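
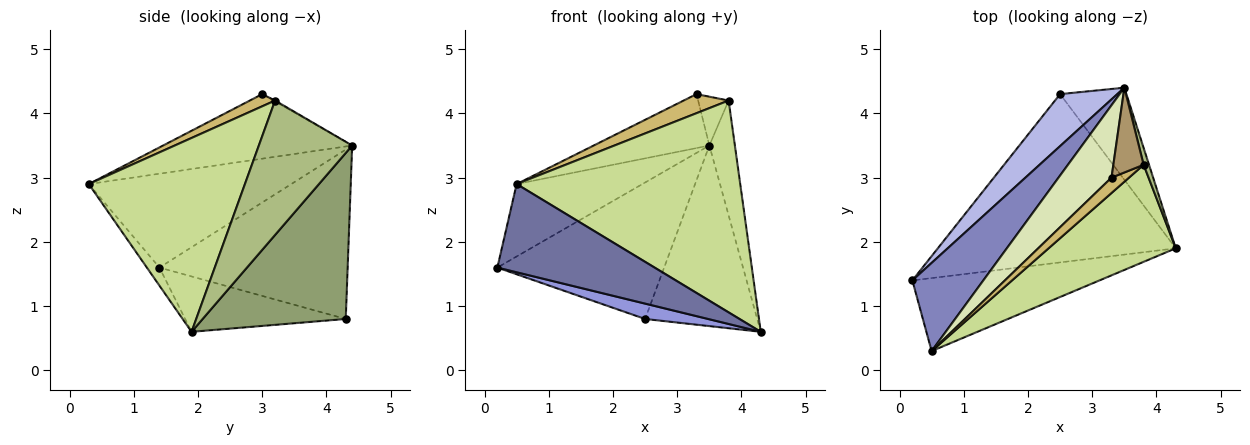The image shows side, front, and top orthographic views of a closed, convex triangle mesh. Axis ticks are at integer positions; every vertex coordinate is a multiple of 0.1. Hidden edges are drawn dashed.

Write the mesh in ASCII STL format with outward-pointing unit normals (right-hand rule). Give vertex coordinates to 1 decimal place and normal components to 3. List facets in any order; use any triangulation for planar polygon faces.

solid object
 facet normal -0.061 -0.769 -0.636
  outer loop
   vertex 0.5 0.3 2.9
   vertex 0.2 1.4 1.6
   vertex 4.3 1.9 0.6
  endloop
 endfacet
 facet normal -0.715 0.444 0.541
  outer loop
   vertex 0.5 0.3 2.9
   vertex 3.5 4.4 3.5
   vertex 0.2 1.4 1.6
  endloop
 endfacet
 facet normal -0.226 -0.089 -0.970
  outer loop
   vertex 2.5 4.3 0.8
   vertex 4.3 1.9 0.6
   vertex 0.2 1.4 1.6
  endloop
 endfacet
 facet normal -0.726 0.643 0.245
  outer loop
   vertex 2.5 4.3 0.8
   vertex 0.2 1.4 1.6
   vertex 3.5 4.4 3.5
  endloop
 endfacet
 facet normal 0.751 0.588 -0.300
  outer loop
   vertex 2.5 4.3 0.8
   vertex 3.5 4.4 3.5
   vertex 4.3 1.9 0.6
  endloop
 endfacet
 facet normal 0.964 0.264 0.039
  outer loop
   vertex 3.8 3.2 4.2
   vertex 4.3 1.9 0.6
   vertex 3.5 4.4 3.5
  endloop
 endfacet
 facet normal 0.536 -0.768 0.352
  outer loop
   vertex 3.8 3.2 4.2
   vertex 0.5 0.3 2.9
   vertex 4.3 1.9 0.6
  endloop
 endfacet
 facet normal -0.699 0.427 0.573
  outer loop
   vertex 3.3 3.0 4.3
   vertex 3.5 4.4 3.5
   vertex 0.5 0.3 2.9
  endloop
 endfacet
 facet normal -0.026 0.499 0.866
  outer loop
   vertex 3.3 3.0 4.3
   vertex 3.8 3.2 4.2
   vertex 3.5 4.4 3.5
  endloop
 endfacet
 facet normal 0.400 -0.713 0.575
  outer loop
   vertex 3.3 3.0 4.3
   vertex 0.5 0.3 2.9
   vertex 3.8 3.2 4.2
  endloop
 endfacet
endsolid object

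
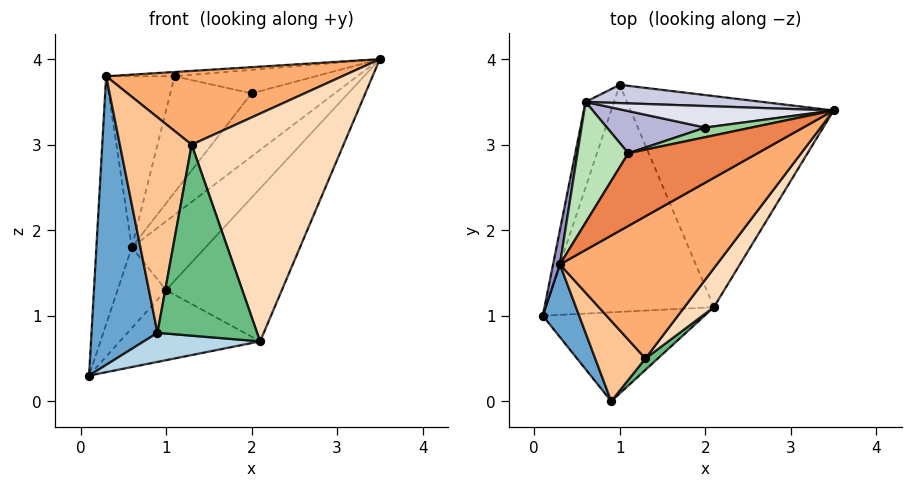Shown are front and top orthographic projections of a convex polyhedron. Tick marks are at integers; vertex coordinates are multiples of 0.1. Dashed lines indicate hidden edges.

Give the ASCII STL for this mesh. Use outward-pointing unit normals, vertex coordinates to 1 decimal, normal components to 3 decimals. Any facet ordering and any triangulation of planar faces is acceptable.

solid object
 facet normal -0.807 -0.573 0.144
  outer loop
   vertex 0.3 1.6 3.8
   vertex 0.1 1.0 0.3
   vertex 0.9 0.0 0.8
  endloop
 endfacet
 facet normal 0.174 0.291 -0.941
  outer loop
   vertex 2.1 1.1 0.7
   vertex 0.1 1.0 0.3
   vertex 1.0 3.7 1.3
  endloop
 endfacet
 facet normal 0.201 -0.304 -0.931
  outer loop
   vertex 2.1 1.1 0.7
   vertex 0.9 0.0 0.8
   vertex 0.1 1.0 0.3
  endloop
 endfacet
 facet normal 0.687 0.426 -0.589
  outer loop
   vertex 2.1 1.1 0.7
   vertex 1.0 3.7 1.3
   vertex 3.5 3.4 4.0
  endloop
 endfacet
 facet normal -0.095 0.058 0.994
  outer loop
   vertex 1.1 2.9 3.8
   vertex 0.3 1.6 3.8
   vertex 3.5 3.4 4.0
  endloop
 endfacet
 facet normal 0.199 -0.451 0.870
  outer loop
   vertex 1.3 0.5 3.0
   vertex 3.5 3.4 4.0
   vertex 0.3 1.6 3.8
  endloop
 endfacet
 facet normal -0.601 -0.749 0.279
  outer loop
   vertex 1.3 0.5 3.0
   vertex 0.3 1.6 3.8
   vertex 0.9 0.0 0.8
  endloop
 endfacet
 facet normal 0.774 -0.624 0.106
  outer loop
   vertex 1.3 0.5 3.0
   vertex 2.1 1.1 0.7
   vertex 3.5 3.4 4.0
  endloop
 endfacet
 facet normal 0.677 -0.735 0.044
  outer loop
   vertex 1.3 0.5 3.0
   vertex 0.9 0.0 0.8
   vertex 2.1 1.1 0.7
  endloop
 endfacet
 facet normal -0.219 0.903 0.369
  outer loop
   vertex 2.0 3.2 3.6
   vertex 1.1 2.9 3.8
   vertex 3.5 3.4 4.0
  endloop
 endfacet
 facet normal -0.799 0.492 0.347
  outer loop
   vertex 0.6 3.5 1.8
   vertex 0.3 1.6 3.8
   vertex 1.1 2.9 3.8
  endloop
 endfacet
 facet normal -0.781 0.428 -0.454
  outer loop
   vertex 0.6 3.5 1.8
   vertex 1.0 3.7 1.3
   vertex 0.1 1.0 0.3
  endloop
 endfacet
 facet normal -0.983 0.182 0.025
  outer loop
   vertex 0.6 3.5 1.8
   vertex 0.1 1.0 0.3
   vertex 0.3 1.6 3.8
  endloop
 endfacet
 facet normal -0.231 0.915 0.332
  outer loop
   vertex 0.6 3.5 1.8
   vertex 1.1 2.9 3.8
   vertex 2.0 3.2 3.6
  endloop
 endfacet
 facet normal -0.160 0.954 0.254
  outer loop
   vertex 0.6 3.5 1.8
   vertex 3.5 3.4 4.0
   vertex 1.0 3.7 1.3
  endloop
 endfacet
 facet normal -0.208 0.926 0.316
  outer loop
   vertex 0.6 3.5 1.8
   vertex 2.0 3.2 3.6
   vertex 3.5 3.4 4.0
  endloop
 endfacet
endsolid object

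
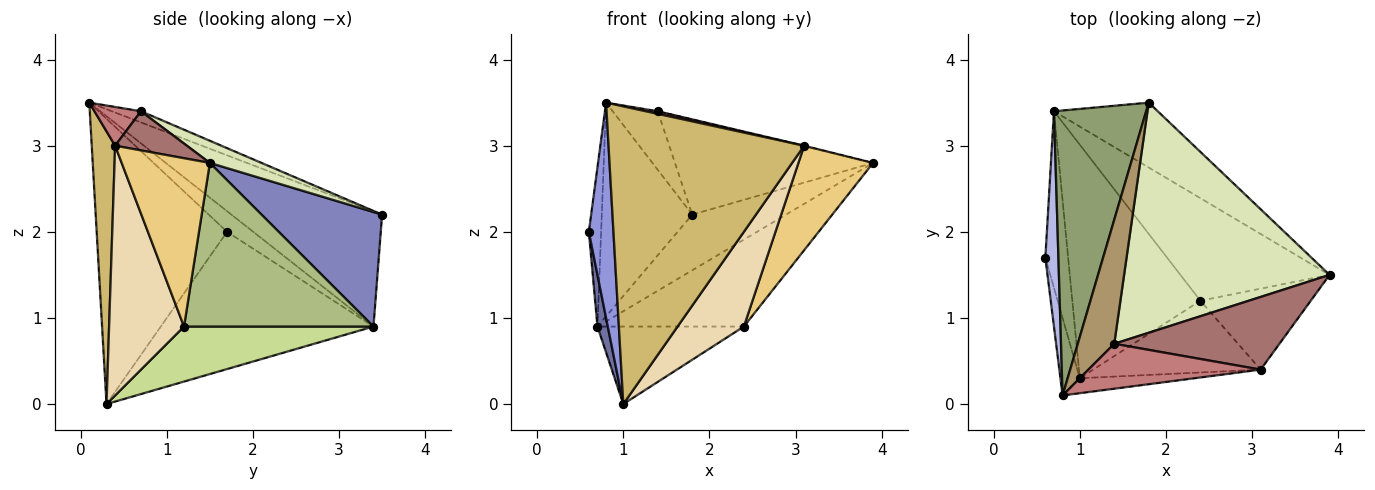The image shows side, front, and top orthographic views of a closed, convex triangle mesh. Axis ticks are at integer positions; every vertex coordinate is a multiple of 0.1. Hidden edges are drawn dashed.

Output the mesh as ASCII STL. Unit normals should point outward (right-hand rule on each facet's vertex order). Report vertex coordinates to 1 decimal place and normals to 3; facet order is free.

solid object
 facet normal -0.985 -0.048 -0.164
  outer loop
   vertex 0.7 3.4 0.9
   vertex 1.0 0.3 0.0
   vertex 0.6 1.7 2.0
  endloop
 endfacet
 facet normal 0.642 0.500 -0.582
  outer loop
   vertex 0.7 3.4 0.9
   vertex 1.8 3.5 2.2
   vertex 3.9 1.5 2.8
  endloop
 endfacet
 facet normal -0.980 -0.185 -0.067
  outer loop
   vertex 0.8 0.1 3.5
   vertex 0.6 1.7 2.0
   vertex 1.0 0.3 0.0
  endloop
 endfacet
 facet normal -0.786 0.368 0.497
  outer loop
   vertex 0.8 0.1 3.5
   vertex 0.7 3.4 0.9
   vertex 0.6 1.7 2.0
  endloop
 endfacet
 facet normal -0.707 0.424 0.566
  outer loop
   vertex 0.8 0.1 3.5
   vertex 1.8 3.5 2.2
   vertex 0.7 3.4 0.9
  endloop
 endfacet
 facet normal 0.642 0.496 -0.585
  outer loop
   vertex 2.4 1.2 0.9
   vertex 0.7 3.4 0.9
   vertex 3.9 1.5 2.8
  endloop
 endfacet
 facet normal 0.377 0.292 -0.879
  outer loop
   vertex 2.4 1.2 0.9
   vertex 1.0 0.3 0.0
   vertex 0.7 3.4 0.9
  endloop
 endfacet
 facet normal 0.099 0.380 0.920
  outer loop
   vertex 1.4 0.7 3.4
   vertex 3.9 1.5 2.8
   vertex 1.8 3.5 2.2
  endloop
 endfacet
 facet normal -0.266 0.412 0.872
  outer loop
   vertex 1.4 0.7 3.4
   vertex 1.8 3.5 2.2
   vertex 0.8 0.1 3.5
  endloop
 endfacet
 facet normal 0.119 -0.992 -0.050
  outer loop
   vertex 3.1 0.4 3.0
   vertex 0.8 0.1 3.5
   vertex 1.0 0.3 0.0
  endloop
 endfacet
 facet normal 0.683 -0.578 -0.448
  outer loop
   vertex 3.1 0.4 3.0
   vertex 2.4 1.2 0.9
   vertex 3.9 1.5 2.8
  endloop
 endfacet
 facet normal 0.669 -0.592 -0.449
  outer loop
   vertex 3.1 0.4 3.0
   vertex 1.0 0.3 0.0
   vertex 2.4 1.2 0.9
  endloop
 endfacet
 facet normal 0.231 0.009 0.973
  outer loop
   vertex 3.1 0.4 3.0
   vertex 3.9 1.5 2.8
   vertex 1.4 0.7 3.4
  endloop
 endfacet
 facet normal 0.219 -0.057 0.974
  outer loop
   vertex 3.1 0.4 3.0
   vertex 1.4 0.7 3.4
   vertex 0.8 0.1 3.5
  endloop
 endfacet
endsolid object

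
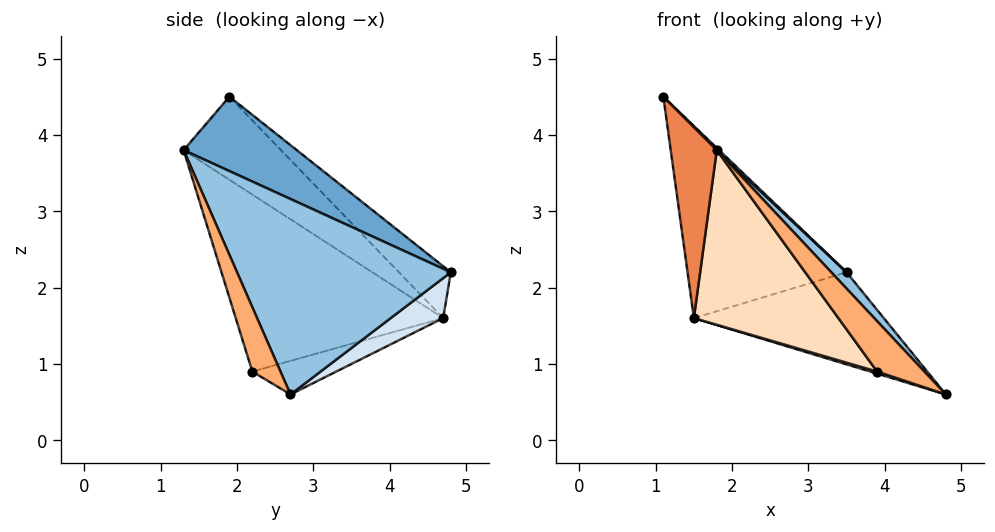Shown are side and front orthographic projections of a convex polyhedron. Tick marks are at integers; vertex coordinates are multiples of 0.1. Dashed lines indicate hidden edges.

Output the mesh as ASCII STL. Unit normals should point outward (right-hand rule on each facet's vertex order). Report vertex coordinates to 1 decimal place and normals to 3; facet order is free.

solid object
 facet normal 0.701 -0.014 0.713
  outer loop
   vertex 1.8 1.3 3.8
   vertex 3.5 4.8 2.2
   vertex 1.1 1.9 4.5
  endloop
 endfacet
 facet normal 0.740 -0.053 0.671
  outer loop
   vertex 1.8 1.3 3.8
   vertex 4.8 2.7 0.6
   vertex 3.5 4.8 2.2
  endloop
 endfacet
 facet normal -0.233 0.715 0.659
  outer loop
   vertex 1.5 4.7 1.6
   vertex 1.1 1.9 4.5
   vertex 3.5 4.8 2.2
  endloop
 endfacet
 facet normal 0.184 0.665 -0.724
  outer loop
   vertex 1.5 4.7 1.6
   vertex 3.5 4.8 2.2
   vertex 4.8 2.7 0.6
  endloop
 endfacet
 facet normal -0.796 -0.377 -0.473
  outer loop
   vertex 1.5 4.7 1.6
   vertex 1.8 1.3 3.8
   vertex 1.1 1.9 4.5
  endloop
 endfacet
 facet normal 0.509 -0.854 0.104
  outer loop
   vertex 3.9 2.2 0.9
   vertex 4.8 2.7 0.6
   vertex 1.8 1.3 3.8
  endloop
 endfacet
 facet normal -0.304 -0.025 -0.952
  outer loop
   vertex 3.9 2.2 0.9
   vertex 1.5 4.7 1.6
   vertex 4.8 2.7 0.6
  endloop
 endfacet
 facet normal -0.650 -0.453 -0.611
  outer loop
   vertex 3.9 2.2 0.9
   vertex 1.8 1.3 3.8
   vertex 1.5 4.7 1.6
  endloop
 endfacet
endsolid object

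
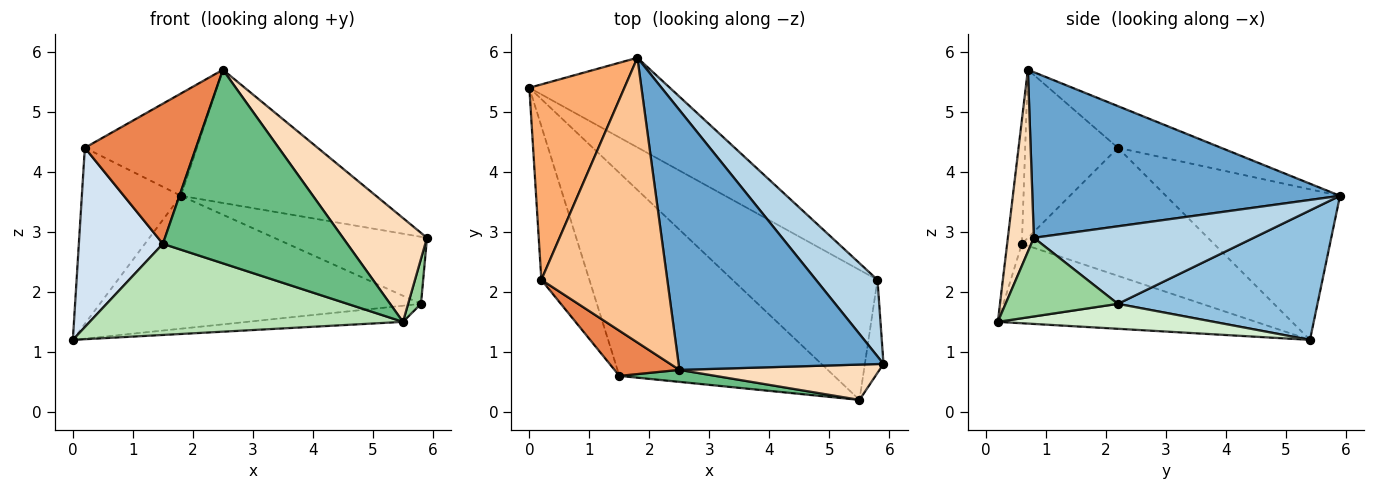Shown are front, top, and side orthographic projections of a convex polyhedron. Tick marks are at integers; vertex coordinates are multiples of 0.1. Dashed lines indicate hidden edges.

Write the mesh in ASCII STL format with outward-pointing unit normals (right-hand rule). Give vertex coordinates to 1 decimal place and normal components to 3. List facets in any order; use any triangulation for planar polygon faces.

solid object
 facet normal 0.584 0.370 0.722
  outer loop
   vertex 1.8 5.9 3.6
   vertex 2.5 0.7 5.7
   vertex 5.9 0.8 2.9
  endloop
 endfacet
 facet normal 0.458 0.737 -0.497
  outer loop
   vertex 5.8 2.2 1.8
   vertex 0.0 5.4 1.2
   vertex 1.8 5.9 3.6
  endloop
 endfacet
 facet normal 0.688 0.478 0.546
  outer loop
   vertex 5.8 2.2 1.8
   vertex 1.8 5.9 3.6
   vertex 5.9 0.8 2.9
  endloop
 endfacet
 facet normal -0.866 -0.379 -0.325
  outer loop
   vertex 0.2 2.2 4.4
   vertex 0.0 5.4 1.2
   vertex 1.5 0.6 2.8
  endloop
 endfacet
 facet normal -0.622 -0.745 0.240
  outer loop
   vertex 0.2 2.2 4.4
   vertex 1.5 0.6 2.8
   vertex 2.5 0.7 5.7
  endloop
 endfacet
 facet normal -0.762 0.434 0.481
  outer loop
   vertex 0.2 2.2 4.4
   vertex 1.8 5.9 3.6
   vertex 0.0 5.4 1.2
  endloop
 endfacet
 facet normal -0.297 0.323 0.899
  outer loop
   vertex 0.2 2.2 4.4
   vertex 2.5 0.7 5.7
   vertex 1.8 5.9 3.6
  endloop
 endfacet
 facet normal 0.281 -0.909 0.309
  outer loop
   vertex 5.5 0.2 1.5
   vertex 5.9 0.8 2.9
   vertex 2.5 0.7 5.7
  endloop
 endfacet
 facet normal -0.079 -0.995 0.062
  outer loop
   vertex 5.5 0.2 1.5
   vertex 2.5 0.7 5.7
   vertex 1.5 0.6 2.8
  endloop
 endfacet
 facet normal 0.967 -0.111 -0.229
  outer loop
   vertex 5.5 0.2 1.5
   vertex 5.8 2.2 1.8
   vertex 5.9 0.8 2.9
  endloop
 endfacet
 facet normal -0.320 -0.388 -0.864
  outer loop
   vertex 5.5 0.2 1.5
   vertex 1.5 0.6 2.8
   vertex 0.0 5.4 1.2
  endloop
 endfacet
 facet normal 0.168 0.122 -0.978
  outer loop
   vertex 5.5 0.2 1.5
   vertex 0.0 5.4 1.2
   vertex 5.8 2.2 1.8
  endloop
 endfacet
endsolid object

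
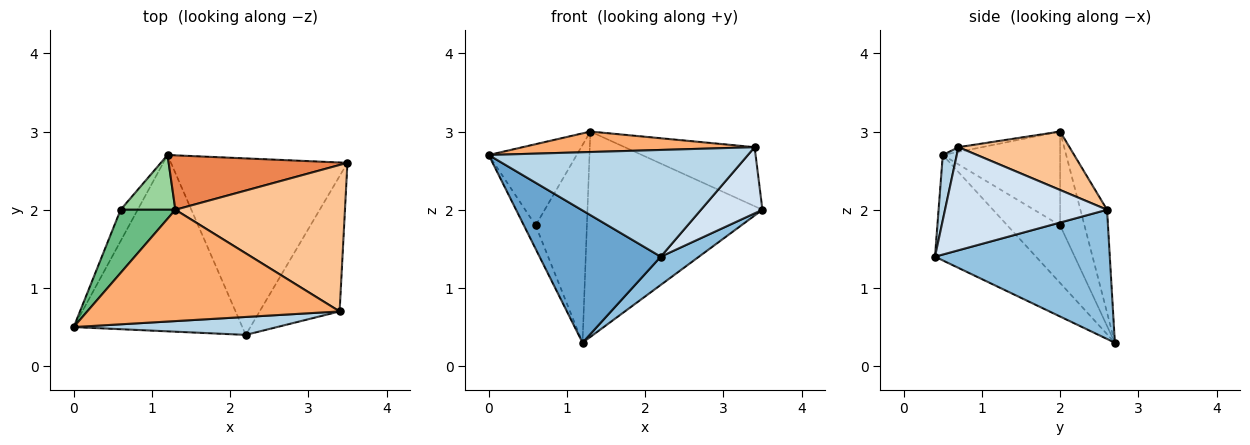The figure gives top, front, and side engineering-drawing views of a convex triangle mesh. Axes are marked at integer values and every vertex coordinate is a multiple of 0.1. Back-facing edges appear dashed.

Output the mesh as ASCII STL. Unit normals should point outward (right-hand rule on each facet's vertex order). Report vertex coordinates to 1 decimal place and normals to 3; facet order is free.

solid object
 facet normal -0.447 -0.537 -0.716
  outer loop
   vertex 2.2 0.4 1.4
   vertex 0.0 0.5 2.7
   vertex 1.2 2.7 0.3
  endloop
 endfacet
 facet normal 0.586 -0.128 -0.800
  outer loop
   vertex 2.2 0.4 1.4
   vertex 1.2 2.7 0.3
   vertex 3.5 2.6 2.0
  endloop
 endfacet
 facet normal 0.053 -0.985 0.166
  outer loop
   vertex 3.4 0.7 2.8
   vertex 0.0 0.5 2.7
   vertex 2.2 0.4 1.4
  endloop
 endfacet
 facet normal 0.757 -0.287 -0.587
  outer loop
   vertex 3.4 0.7 2.8
   vertex 2.2 0.4 1.4
   vertex 3.5 2.6 2.0
  endloop
 endfacet
 facet normal -0.146 0.956 0.253
  outer loop
   vertex 1.3 2.0 3.0
   vertex 3.5 2.6 2.0
   vertex 1.2 2.7 0.3
  endloop
 endfacet
 facet normal -0.018 -0.181 0.983
  outer loop
   vertex 1.3 2.0 3.0
   vertex 0.0 0.5 2.7
   vertex 3.4 0.7 2.8
  endloop
 endfacet
 facet normal 0.305 0.356 0.883
  outer loop
   vertex 1.3 2.0 3.0
   vertex 3.4 0.7 2.8
   vertex 3.5 2.6 2.0
  endloop
 endfacet
 facet normal -0.938 0.208 -0.278
  outer loop
   vertex 0.6 2.0 1.8
   vertex 1.2 2.7 0.3
   vertex 0.0 0.5 2.7
  endloop
 endfacet
 facet normal -0.725 0.544 0.423
  outer loop
   vertex 0.6 2.0 1.8
   vertex 0.0 0.5 2.7
   vertex 1.3 2.0 3.0
  endloop
 endfacet
 facet normal -0.416 0.876 0.243
  outer loop
   vertex 0.6 2.0 1.8
   vertex 1.3 2.0 3.0
   vertex 1.2 2.7 0.3
  endloop
 endfacet
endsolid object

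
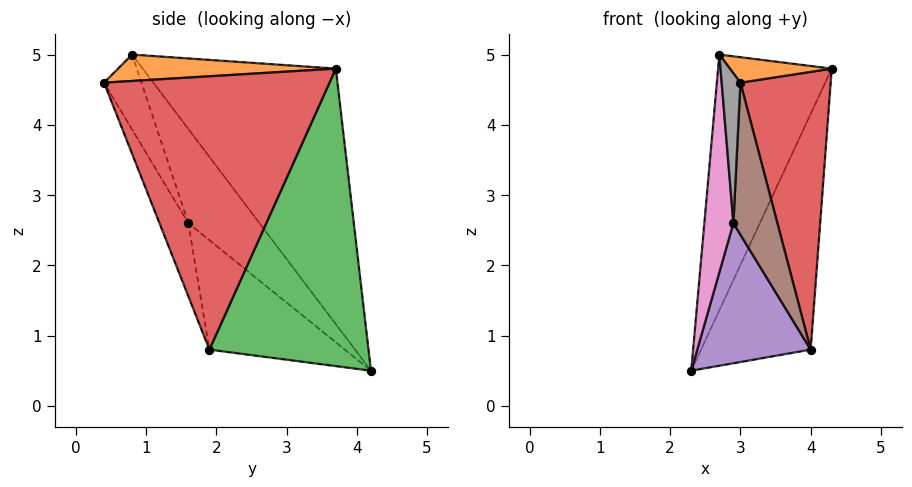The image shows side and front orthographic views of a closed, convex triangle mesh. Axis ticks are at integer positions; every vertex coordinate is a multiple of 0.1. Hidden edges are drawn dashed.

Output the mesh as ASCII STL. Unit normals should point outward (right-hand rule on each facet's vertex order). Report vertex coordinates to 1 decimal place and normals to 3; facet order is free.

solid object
 facet normal -0.783 0.461 0.418
  outer loop
   vertex 2.7 0.8 5.0
   vertex 4.3 3.7 4.8
   vertex 2.3 4.2 0.5
  endloop
 endfacet
 facet normal 0.608 -0.285 0.741
  outer loop
   vertex 2.7 0.8 5.0
   vertex 3.0 0.4 4.6
   vertex 4.3 3.7 4.8
  endloop
 endfacet
 facet normal 0.785 0.541 -0.302
  outer loop
   vertex 4.0 1.9 0.8
   vertex 2.3 4.2 0.5
   vertex 4.3 3.7 4.8
  endloop
 endfacet
 facet normal 0.924 -0.370 0.097
  outer loop
   vertex 4.0 1.9 0.8
   vertex 4.3 3.7 4.8
   vertex 3.0 0.4 4.6
  endloop
 endfacet
 facet normal -0.665 -0.556 -0.499
  outer loop
   vertex 2.9 1.6 2.6
   vertex 2.3 4.2 0.5
   vertex 4.0 1.9 0.8
  endloop
 endfacet
 facet normal -0.495 -0.756 -0.429
  outer loop
   vertex 2.9 1.6 2.6
   vertex 4.0 1.9 0.8
   vertex 3.0 0.4 4.6
  endloop
 endfacet
 facet normal -0.907 -0.370 -0.199
  outer loop
   vertex 2.9 1.6 2.6
   vertex 2.7 0.8 5.0
   vertex 2.3 4.2 0.5
  endloop
 endfacet
 facet normal -0.873 -0.436 -0.218
  outer loop
   vertex 2.9 1.6 2.6
   vertex 3.0 0.4 4.6
   vertex 2.7 0.8 5.0
  endloop
 endfacet
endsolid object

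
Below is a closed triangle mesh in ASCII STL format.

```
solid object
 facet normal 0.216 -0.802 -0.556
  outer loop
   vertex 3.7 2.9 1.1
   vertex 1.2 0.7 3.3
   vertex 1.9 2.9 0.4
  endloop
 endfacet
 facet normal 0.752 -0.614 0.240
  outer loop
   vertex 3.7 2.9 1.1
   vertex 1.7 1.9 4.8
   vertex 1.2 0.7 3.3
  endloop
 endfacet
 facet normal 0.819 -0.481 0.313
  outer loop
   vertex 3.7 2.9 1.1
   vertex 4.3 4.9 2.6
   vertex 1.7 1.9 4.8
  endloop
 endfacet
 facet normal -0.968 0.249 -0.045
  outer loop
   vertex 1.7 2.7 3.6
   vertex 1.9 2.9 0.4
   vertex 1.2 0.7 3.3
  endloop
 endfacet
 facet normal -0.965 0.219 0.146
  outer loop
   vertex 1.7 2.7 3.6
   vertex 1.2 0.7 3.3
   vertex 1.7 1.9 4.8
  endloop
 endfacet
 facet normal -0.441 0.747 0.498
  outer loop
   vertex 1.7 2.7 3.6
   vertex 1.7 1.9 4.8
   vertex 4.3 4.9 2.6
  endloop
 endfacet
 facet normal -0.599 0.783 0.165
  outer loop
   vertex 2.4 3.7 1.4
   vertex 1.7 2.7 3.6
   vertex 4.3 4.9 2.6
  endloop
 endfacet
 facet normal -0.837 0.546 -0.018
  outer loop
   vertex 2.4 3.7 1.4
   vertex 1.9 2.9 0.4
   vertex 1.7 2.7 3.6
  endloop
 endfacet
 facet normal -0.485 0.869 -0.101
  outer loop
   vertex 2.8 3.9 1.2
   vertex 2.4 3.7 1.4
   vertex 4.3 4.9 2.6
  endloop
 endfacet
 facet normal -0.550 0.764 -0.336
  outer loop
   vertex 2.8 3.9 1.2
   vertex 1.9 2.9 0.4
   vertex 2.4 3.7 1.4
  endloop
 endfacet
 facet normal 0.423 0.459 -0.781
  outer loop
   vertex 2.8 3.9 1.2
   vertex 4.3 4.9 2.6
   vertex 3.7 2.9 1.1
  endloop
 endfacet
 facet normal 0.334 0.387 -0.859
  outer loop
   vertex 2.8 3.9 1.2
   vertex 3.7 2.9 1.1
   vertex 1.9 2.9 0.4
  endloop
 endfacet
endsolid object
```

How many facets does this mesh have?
12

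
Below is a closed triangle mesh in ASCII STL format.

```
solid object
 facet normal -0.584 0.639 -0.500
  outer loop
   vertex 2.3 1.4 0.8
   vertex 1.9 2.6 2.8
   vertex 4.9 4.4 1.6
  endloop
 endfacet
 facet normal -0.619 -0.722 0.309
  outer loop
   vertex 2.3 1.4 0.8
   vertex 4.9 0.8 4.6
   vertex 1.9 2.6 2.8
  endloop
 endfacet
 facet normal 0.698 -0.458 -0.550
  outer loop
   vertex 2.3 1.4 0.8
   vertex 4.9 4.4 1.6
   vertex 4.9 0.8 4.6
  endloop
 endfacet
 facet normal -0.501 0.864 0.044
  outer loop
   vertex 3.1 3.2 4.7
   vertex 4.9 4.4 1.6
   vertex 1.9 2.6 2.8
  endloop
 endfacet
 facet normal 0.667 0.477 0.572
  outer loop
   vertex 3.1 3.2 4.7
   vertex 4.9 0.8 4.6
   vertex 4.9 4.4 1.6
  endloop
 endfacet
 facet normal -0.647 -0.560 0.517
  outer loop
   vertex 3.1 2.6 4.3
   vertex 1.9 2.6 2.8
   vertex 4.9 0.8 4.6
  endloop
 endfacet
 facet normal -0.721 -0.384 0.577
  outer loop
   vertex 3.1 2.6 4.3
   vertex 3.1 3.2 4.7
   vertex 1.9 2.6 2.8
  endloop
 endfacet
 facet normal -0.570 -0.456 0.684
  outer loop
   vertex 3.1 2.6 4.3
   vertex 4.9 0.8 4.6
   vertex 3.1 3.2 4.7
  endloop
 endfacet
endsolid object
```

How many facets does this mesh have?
8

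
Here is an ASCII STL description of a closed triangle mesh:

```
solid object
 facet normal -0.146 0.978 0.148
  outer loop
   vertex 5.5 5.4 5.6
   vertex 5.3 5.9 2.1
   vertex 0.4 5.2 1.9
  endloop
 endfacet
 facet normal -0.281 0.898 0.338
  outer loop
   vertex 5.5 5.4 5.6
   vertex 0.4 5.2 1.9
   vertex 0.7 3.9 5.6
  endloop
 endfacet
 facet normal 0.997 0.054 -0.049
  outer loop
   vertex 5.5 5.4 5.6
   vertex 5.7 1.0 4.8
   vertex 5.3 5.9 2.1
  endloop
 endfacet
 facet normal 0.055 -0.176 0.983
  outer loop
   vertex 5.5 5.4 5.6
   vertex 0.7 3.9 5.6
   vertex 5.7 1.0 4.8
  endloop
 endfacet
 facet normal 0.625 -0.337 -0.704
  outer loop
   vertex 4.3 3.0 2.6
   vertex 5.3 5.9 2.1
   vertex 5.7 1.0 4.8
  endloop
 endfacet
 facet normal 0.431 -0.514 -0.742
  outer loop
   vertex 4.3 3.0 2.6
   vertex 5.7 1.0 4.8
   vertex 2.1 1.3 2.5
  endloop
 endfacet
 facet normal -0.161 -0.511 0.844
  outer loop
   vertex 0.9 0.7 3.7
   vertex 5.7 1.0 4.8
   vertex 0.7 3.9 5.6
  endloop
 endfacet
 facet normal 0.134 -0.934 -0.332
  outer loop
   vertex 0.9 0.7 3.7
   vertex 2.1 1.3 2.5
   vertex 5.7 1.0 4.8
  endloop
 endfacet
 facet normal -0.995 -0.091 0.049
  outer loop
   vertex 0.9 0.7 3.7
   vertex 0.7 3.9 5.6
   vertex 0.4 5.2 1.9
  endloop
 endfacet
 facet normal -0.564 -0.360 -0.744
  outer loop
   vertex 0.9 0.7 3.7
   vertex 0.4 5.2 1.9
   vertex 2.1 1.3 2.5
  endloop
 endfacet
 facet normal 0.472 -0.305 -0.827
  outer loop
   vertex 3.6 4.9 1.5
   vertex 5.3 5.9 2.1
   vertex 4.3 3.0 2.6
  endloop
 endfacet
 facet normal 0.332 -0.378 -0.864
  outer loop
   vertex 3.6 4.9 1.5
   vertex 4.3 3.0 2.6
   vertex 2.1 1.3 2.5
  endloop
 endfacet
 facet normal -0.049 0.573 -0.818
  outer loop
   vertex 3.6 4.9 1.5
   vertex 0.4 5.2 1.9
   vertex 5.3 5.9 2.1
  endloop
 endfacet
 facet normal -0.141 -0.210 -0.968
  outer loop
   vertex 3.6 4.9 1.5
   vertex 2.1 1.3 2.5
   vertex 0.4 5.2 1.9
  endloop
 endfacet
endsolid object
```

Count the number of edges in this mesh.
21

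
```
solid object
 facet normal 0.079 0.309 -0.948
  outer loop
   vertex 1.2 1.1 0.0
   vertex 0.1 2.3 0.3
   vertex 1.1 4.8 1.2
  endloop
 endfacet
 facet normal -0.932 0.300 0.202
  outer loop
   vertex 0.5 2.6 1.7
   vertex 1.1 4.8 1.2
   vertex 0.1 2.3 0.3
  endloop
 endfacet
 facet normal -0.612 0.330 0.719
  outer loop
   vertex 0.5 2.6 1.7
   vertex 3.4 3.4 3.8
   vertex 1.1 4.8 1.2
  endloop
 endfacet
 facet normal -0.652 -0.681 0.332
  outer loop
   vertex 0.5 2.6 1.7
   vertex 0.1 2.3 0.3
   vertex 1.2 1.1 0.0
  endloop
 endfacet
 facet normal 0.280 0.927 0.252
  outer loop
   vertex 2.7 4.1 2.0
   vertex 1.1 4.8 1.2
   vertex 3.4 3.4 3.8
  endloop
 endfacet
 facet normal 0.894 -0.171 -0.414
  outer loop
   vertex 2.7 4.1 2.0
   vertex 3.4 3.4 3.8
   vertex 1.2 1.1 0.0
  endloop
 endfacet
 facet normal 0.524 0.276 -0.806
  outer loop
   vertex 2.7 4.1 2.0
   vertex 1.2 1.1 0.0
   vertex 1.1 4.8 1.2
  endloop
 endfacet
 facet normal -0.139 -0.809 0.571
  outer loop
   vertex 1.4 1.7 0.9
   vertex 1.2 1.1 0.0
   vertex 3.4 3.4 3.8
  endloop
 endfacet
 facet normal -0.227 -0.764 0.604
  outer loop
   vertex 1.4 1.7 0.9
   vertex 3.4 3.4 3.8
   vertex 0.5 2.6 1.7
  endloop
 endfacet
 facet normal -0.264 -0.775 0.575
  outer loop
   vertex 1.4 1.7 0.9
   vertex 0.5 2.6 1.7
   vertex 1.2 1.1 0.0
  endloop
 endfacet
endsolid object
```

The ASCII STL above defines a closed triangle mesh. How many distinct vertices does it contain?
7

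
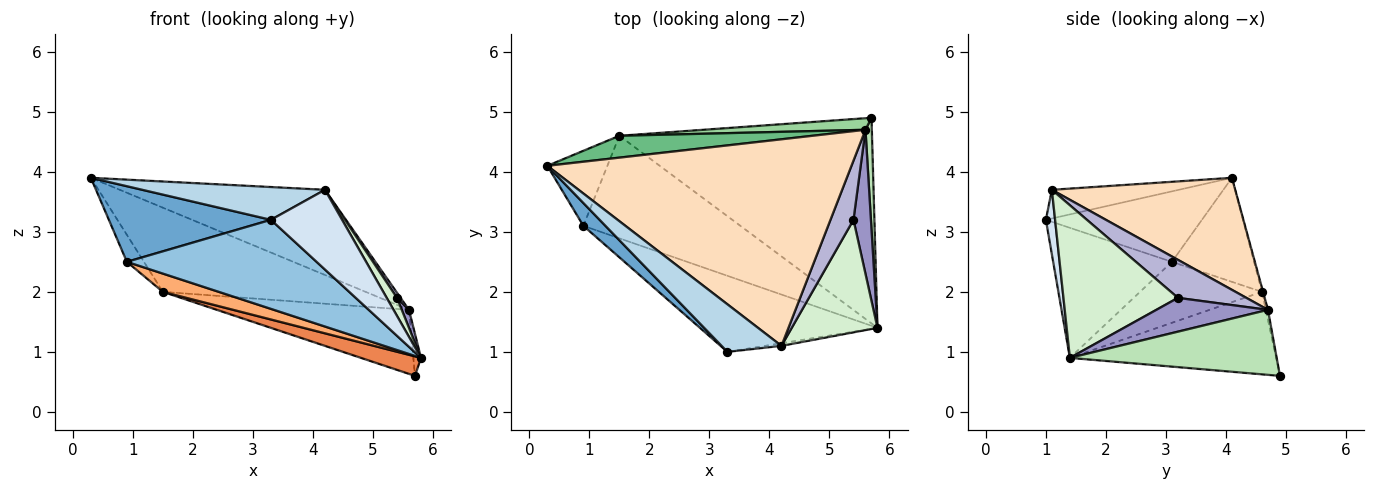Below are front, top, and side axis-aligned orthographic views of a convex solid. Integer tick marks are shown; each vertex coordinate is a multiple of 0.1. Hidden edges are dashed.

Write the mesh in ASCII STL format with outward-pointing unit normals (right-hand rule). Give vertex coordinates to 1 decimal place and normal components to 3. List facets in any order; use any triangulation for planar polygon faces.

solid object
 facet normal -0.678 -0.704 0.212
  outer loop
   vertex 0.9 3.1 2.5
   vertex 3.3 1.0 3.2
   vertex 0.3 4.1 3.9
  endloop
 endfacet
 facet normal -0.430 -0.687 -0.586
  outer loop
   vertex 0.9 3.1 2.5
   vertex 5.8 1.4 0.9
   vertex 3.3 1.0 3.2
  endloop
 endfacet
 facet normal -0.367 -0.528 0.766
  outer loop
   vertex 4.2 1.1 3.7
   vertex 0.3 4.1 3.9
   vertex 3.3 1.0 3.2
  endloop
 endfacet
 facet normal 0.128 -0.991 -0.033
  outer loop
   vertex 4.2 1.1 3.7
   vertex 3.3 1.0 3.2
   vertex 5.8 1.4 0.9
  endloop
 endfacet
 facet normal -0.309 -0.090 -0.947
  outer loop
   vertex 1.5 4.6 2.0
   vertex 5.7 4.9 0.6
   vertex 5.8 1.4 0.9
  endloop
 endfacet
 facet normal -0.357 -0.164 -0.920
  outer loop
   vertex 1.5 4.6 2.0
   vertex 5.8 1.4 0.9
   vertex 0.9 3.1 2.5
  endloop
 endfacet
 facet normal -0.853 0.177 -0.492
  outer loop
   vertex 1.5 4.6 2.0
   vertex 0.9 3.1 2.5
   vertex 0.3 4.1 3.9
  endloop
 endfacet
 facet normal 0.322 0.361 0.875
  outer loop
   vertex 5.6 4.7 1.7
   vertex 0.3 4.1 3.9
   vertex 4.2 1.1 3.7
  endloop
 endfacet
 facet normal -0.005 0.968 0.251
  outer loop
   vertex 5.6 4.7 1.7
   vertex 1.5 4.6 2.0
   vertex 0.3 4.1 3.9
  endloop
 endfacet
 facet normal -0.011 0.984 0.178
  outer loop
   vertex 5.6 4.7 1.7
   vertex 5.7 4.9 0.6
   vertex 1.5 4.6 2.0
  endloop
 endfacet
 facet normal 0.995 0.037 0.097
  outer loop
   vertex 5.6 4.7 1.7
   vertex 5.8 1.4 0.9
   vertex 5.7 4.9 0.6
  endloop
 endfacet
 facet normal 0.869 -0.078 0.488
  outer loop
   vertex 5.4 3.2 1.9
   vertex 4.2 1.1 3.7
   vertex 5.8 1.4 0.9
  endloop
 endfacet
 facet normal 0.887 -0.057 0.458
  outer loop
   vertex 5.4 3.2 1.9
   vertex 5.8 1.4 0.9
   vertex 5.6 4.7 1.7
  endloop
 endfacet
 facet normal 0.855 -0.045 0.517
  outer loop
   vertex 5.4 3.2 1.9
   vertex 5.6 4.7 1.7
   vertex 4.2 1.1 3.7
  endloop
 endfacet
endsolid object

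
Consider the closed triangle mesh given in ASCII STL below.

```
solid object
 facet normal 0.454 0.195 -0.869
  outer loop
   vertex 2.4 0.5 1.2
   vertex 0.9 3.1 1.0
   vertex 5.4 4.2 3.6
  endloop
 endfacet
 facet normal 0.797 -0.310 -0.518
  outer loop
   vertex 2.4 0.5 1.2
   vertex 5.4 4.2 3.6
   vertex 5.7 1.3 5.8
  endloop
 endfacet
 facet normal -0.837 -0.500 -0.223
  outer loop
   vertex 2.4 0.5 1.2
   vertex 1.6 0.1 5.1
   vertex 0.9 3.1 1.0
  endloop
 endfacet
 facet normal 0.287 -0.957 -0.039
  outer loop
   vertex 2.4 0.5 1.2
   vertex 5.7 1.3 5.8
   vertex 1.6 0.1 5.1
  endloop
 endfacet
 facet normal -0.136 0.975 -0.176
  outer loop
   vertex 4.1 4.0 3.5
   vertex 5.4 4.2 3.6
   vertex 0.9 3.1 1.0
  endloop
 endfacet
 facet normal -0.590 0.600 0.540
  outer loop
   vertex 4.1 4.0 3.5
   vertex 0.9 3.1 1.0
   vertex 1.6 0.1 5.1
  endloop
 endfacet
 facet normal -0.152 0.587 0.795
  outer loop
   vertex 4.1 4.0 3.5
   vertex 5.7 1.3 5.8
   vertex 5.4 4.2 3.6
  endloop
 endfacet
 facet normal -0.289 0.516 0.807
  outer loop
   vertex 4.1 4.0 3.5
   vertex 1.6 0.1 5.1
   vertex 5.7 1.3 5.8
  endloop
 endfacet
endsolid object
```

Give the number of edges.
12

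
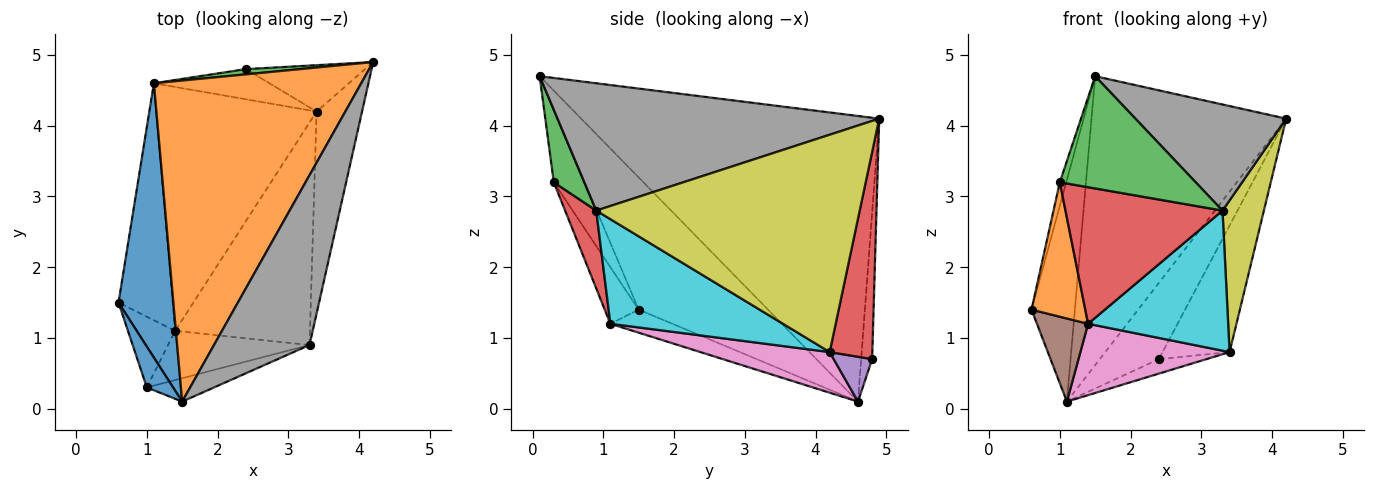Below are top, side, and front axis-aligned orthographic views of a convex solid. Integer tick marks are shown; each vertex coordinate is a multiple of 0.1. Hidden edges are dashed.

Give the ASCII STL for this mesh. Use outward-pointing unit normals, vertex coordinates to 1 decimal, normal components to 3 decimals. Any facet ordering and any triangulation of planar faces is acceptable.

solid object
 facet normal -0.882 0.296 0.366
  outer loop
   vertex 1.5 0.1 4.7
   vertex 1.1 4.6 0.1
   vertex 0.6 1.5 1.4
  endloop
 endfacet
 facet normal -0.715 0.467 0.519
  outer loop
   vertex 1.5 0.1 4.7
   vertex 4.2 4.9 4.1
   vertex 1.1 4.6 0.1
  endloop
 endfacet
 facet normal -0.182 0.981 0.068
  outer loop
   vertex 2.4 4.8 0.7
   vertex 1.1 4.6 0.1
   vertex 4.2 4.9 4.1
  endloop
 endfacet
 facet normal 0.513 0.806 -0.295
  outer loop
   vertex 2.4 4.8 0.7
   vertex 4.2 4.9 4.1
   vertex 3.4 4.2 0.8
  endloop
 endfacet
 facet normal 0.330 0.408 -0.851
  outer loop
   vertex 2.4 4.8 0.7
   vertex 3.4 4.2 0.8
   vertex 1.1 4.6 0.1
  endloop
 endfacet
 facet normal -0.373 -0.307 -0.876
  outer loop
   vertex 1.4 1.1 1.2
   vertex 0.6 1.5 1.4
   vertex 1.1 4.6 0.1
  endloop
 endfacet
 facet normal 0.236 -0.273 -0.933
  outer loop
   vertex 1.4 1.1 1.2
   vertex 1.1 4.6 0.1
   vertex 3.4 4.2 0.8
  endloop
 endfacet
 facet normal 0.749 -0.351 0.562
  outer loop
   vertex 3.3 0.9 2.8
   vertex 4.2 4.9 4.1
   vertex 1.5 0.1 4.7
  endloop
 endfacet
 facet normal 0.967 -0.152 -0.202
  outer loop
   vertex 3.3 0.9 2.8
   vertex 3.4 4.2 0.8
   vertex 4.2 4.9 4.1
  endloop
 endfacet
 facet normal 0.549 -0.445 -0.707
  outer loop
   vertex 3.3 0.9 2.8
   vertex 1.4 1.1 1.2
   vertex 3.4 4.2 0.8
  endloop
 endfacet
 facet normal -0.923 0.192 0.333
  outer loop
   vertex 1.0 0.3 3.2
   vertex 1.5 0.1 4.7
   vertex 0.6 1.5 1.4
  endloop
 endfacet
 facet normal -0.488 -0.772 -0.407
  outer loop
   vertex 1.0 0.3 3.2
   vertex 0.6 1.5 1.4
   vertex 1.4 1.1 1.2
  endloop
 endfacet
 facet normal 0.215 -0.956 -0.199
  outer loop
   vertex 1.0 0.3 3.2
   vertex 3.3 0.9 2.8
   vertex 1.5 0.1 4.7
  endloop
 endfacet
 facet normal 0.183 -0.925 -0.333
  outer loop
   vertex 1.0 0.3 3.2
   vertex 1.4 1.1 1.2
   vertex 3.3 0.9 2.8
  endloop
 endfacet
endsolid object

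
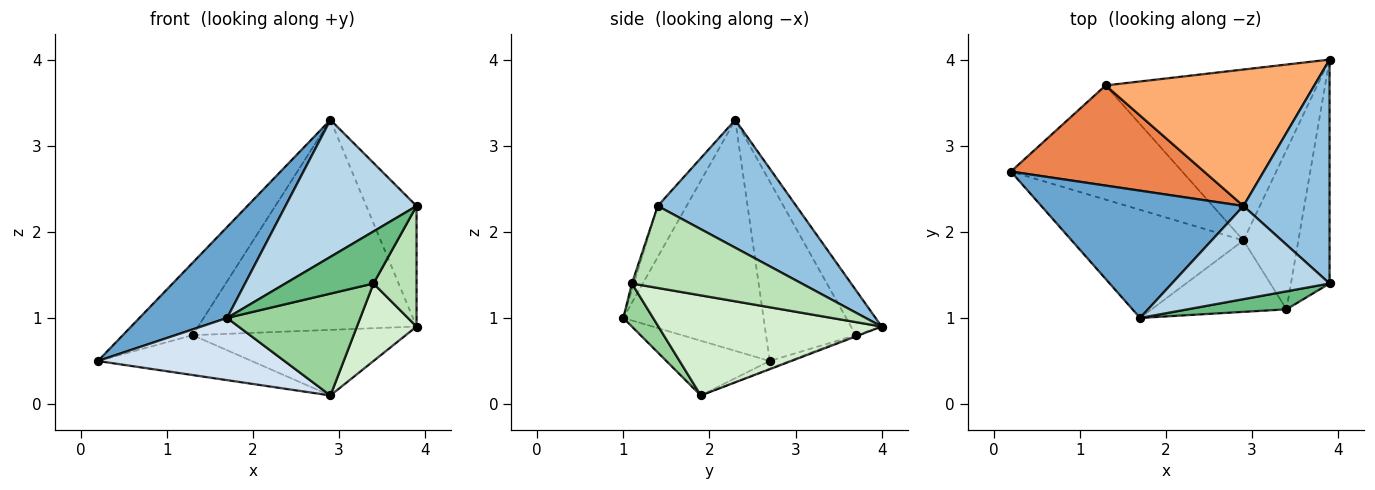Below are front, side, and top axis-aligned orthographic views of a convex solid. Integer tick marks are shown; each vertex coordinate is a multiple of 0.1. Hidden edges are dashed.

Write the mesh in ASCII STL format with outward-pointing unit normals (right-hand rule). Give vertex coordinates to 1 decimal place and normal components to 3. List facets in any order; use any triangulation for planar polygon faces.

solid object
 facet normal -0.681 -0.426 0.596
  outer loop
   vertex 2.9 2.3 3.3
   vertex 0.2 2.7 0.5
   vertex 1.7 1.0 1.0
  endloop
 endfacet
 facet normal 0.794 0.288 0.535
  outer loop
   vertex 3.9 1.4 2.3
   vertex 3.9 4.0 0.9
   vertex 2.9 2.3 3.3
  endloop
 endfacet
 facet normal -0.179 -0.814 0.553
  outer loop
   vertex 3.9 1.4 2.3
   vertex 2.9 2.3 3.3
   vertex 1.7 1.0 1.0
  endloop
 endfacet
 facet normal -0.266 -0.481 -0.836
  outer loop
   vertex 2.9 1.9 0.1
   vertex 1.7 1.0 1.0
   vertex 0.2 2.7 0.5
  endloop
 endfacet
 facet normal -0.602 0.468 0.647
  outer loop
   vertex 1.3 3.7 0.8
   vertex 0.2 2.7 0.5
   vertex 2.9 2.3 3.3
  endloop
 endfacet
 facet normal -0.117 0.833 0.541
  outer loop
   vertex 1.3 3.7 0.8
   vertex 2.9 2.3 3.3
   vertex 3.9 4.0 0.9
  endloop
 endfacet
 facet normal -0.042 0.329 -0.943
  outer loop
   vertex 1.3 3.7 0.8
   vertex 2.9 1.9 0.1
   vertex 0.2 2.7 0.5
  endloop
 endfacet
 facet normal -0.005 0.358 -0.934
  outer loop
   vertex 1.3 3.7 0.8
   vertex 3.9 4.0 0.9
   vertex 2.9 1.9 0.1
  endloop
 endfacet
 facet normal -0.021 -0.945 0.327
  outer loop
   vertex 3.4 1.1 1.4
   vertex 3.9 1.4 2.3
   vertex 1.7 1.0 1.0
  endloop
 endfacet
 facet normal 0.180 -0.805 -0.565
  outer loop
   vertex 3.4 1.1 1.4
   vertex 1.7 1.0 1.0
   vertex 2.9 1.9 0.1
  endloop
 endfacet
 facet normal 0.882 -0.224 -0.415
  outer loop
   vertex 3.4 1.1 1.4
   vertex 3.9 4.0 0.9
   vertex 3.9 1.4 2.3
  endloop
 endfacet
 facet normal 0.854 -0.228 -0.469
  outer loop
   vertex 3.4 1.1 1.4
   vertex 2.9 1.9 0.1
   vertex 3.9 4.0 0.9
  endloop
 endfacet
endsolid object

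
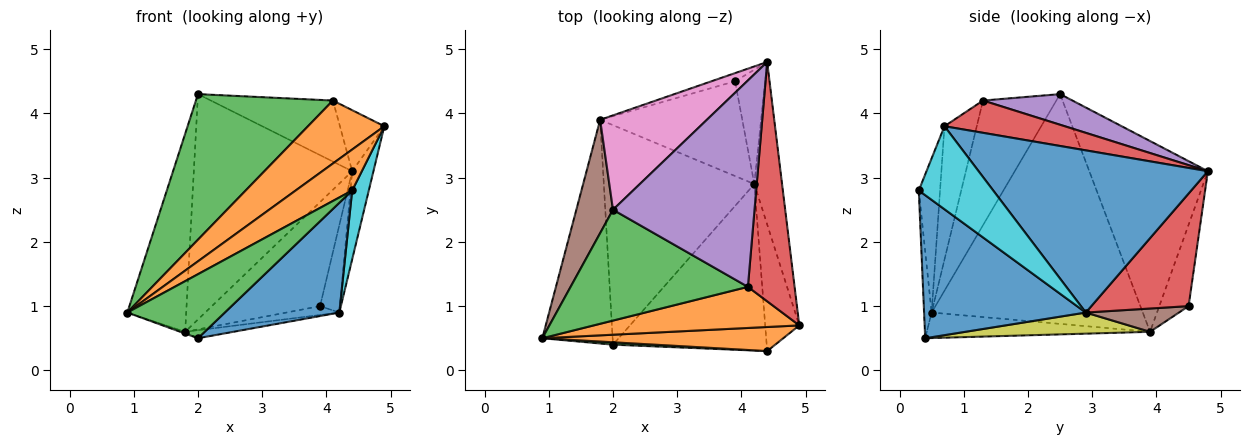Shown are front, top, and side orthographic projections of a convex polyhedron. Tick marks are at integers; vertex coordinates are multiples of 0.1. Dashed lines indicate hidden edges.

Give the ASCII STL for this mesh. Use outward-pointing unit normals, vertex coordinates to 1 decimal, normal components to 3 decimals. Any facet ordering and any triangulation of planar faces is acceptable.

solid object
 facet normal 0.982 0.091 -0.168
  outer loop
   vertex 4.2 2.9 0.9
   vertex 4.4 4.8 3.1
   vertex 4.9 0.7 3.8
  endloop
 endfacet
 facet normal -0.334 -0.789 0.515
  outer loop
   vertex 4.1 1.3 4.2
   vertex 0.9 0.5 0.9
   vertex 4.9 0.7 3.8
  endloop
 endfacet
 facet normal -0.392 -0.732 0.557
  outer loop
   vertex 4.1 1.3 4.2
   vertex 2.0 2.5 4.3
   vertex 0.9 0.5 0.9
  endloop
 endfacet
 facet normal 0.557 0.205 0.805
  outer loop
   vertex 4.1 1.3 4.2
   vertex 4.9 0.7 3.8
   vertex 4.4 4.8 3.1
  endloop
 endfacet
 facet normal 0.203 0.278 0.939
  outer loop
   vertex 4.1 1.3 4.2
   vertex 4.4 4.8 3.1
   vertex 2.0 2.5 4.3
  endloop
 endfacet
 facet normal -0.952 0.265 0.152
  outer loop
   vertex 1.8 3.9 0.6
   vertex 0.9 0.5 0.9
   vertex 2.0 2.5 4.3
  endloop
 endfacet
 facet normal -0.568 0.759 0.318
  outer loop
   vertex 1.8 3.9 0.6
   vertex 2.0 2.5 4.3
   vertex 4.4 4.8 3.1
  endloop
 endfacet
 facet normal -0.341 0.007 -0.940
  outer loop
   vertex 1.8 3.9 0.6
   vertex 2.0 0.4 0.5
   vertex 0.9 0.5 0.9
  endloop
 endfacet
 facet normal 0.139 0.036 -0.990
  outer loop
   vertex 1.8 3.9 0.6
   vertex 4.2 2.9 0.9
   vertex 2.0 0.4 0.5
  endloop
 endfacet
 facet normal 0.906 -0.202 -0.372
  outer loop
   vertex 4.4 0.3 2.8
   vertex 4.2 2.9 0.9
   vertex 4.9 0.7 3.8
  endloop
 endfacet
 facet normal 0.614 -0.435 -0.659
  outer loop
   vertex 4.4 0.3 2.8
   vertex 2.0 0.4 0.5
   vertex 4.2 2.9 0.9
  endloop
 endfacet
 facet normal -0.309 -0.820 0.482
  outer loop
   vertex 4.4 0.3 2.8
   vertex 4.9 0.7 3.8
   vertex 0.9 0.5 0.9
  endloop
 endfacet
 facet normal -0.077 -0.996 0.037
  outer loop
   vertex 4.4 0.3 2.8
   vertex 0.9 0.5 0.9
   vertex 2.0 0.4 0.5
  endloop
 endfacet
 facet normal 0.948 0.194 -0.253
  outer loop
   vertex 3.9 4.5 1.0
   vertex 4.4 4.8 3.1
   vertex 4.2 2.9 0.9
  endloop
 endfacet
 facet normal -0.261 0.962 -0.075
  outer loop
   vertex 3.9 4.5 1.0
   vertex 1.8 3.9 0.6
   vertex 4.4 4.8 3.1
  endloop
 endfacet
 facet normal 0.161 0.092 -0.983
  outer loop
   vertex 3.9 4.5 1.0
   vertex 4.2 2.9 0.9
   vertex 1.8 3.9 0.6
  endloop
 endfacet
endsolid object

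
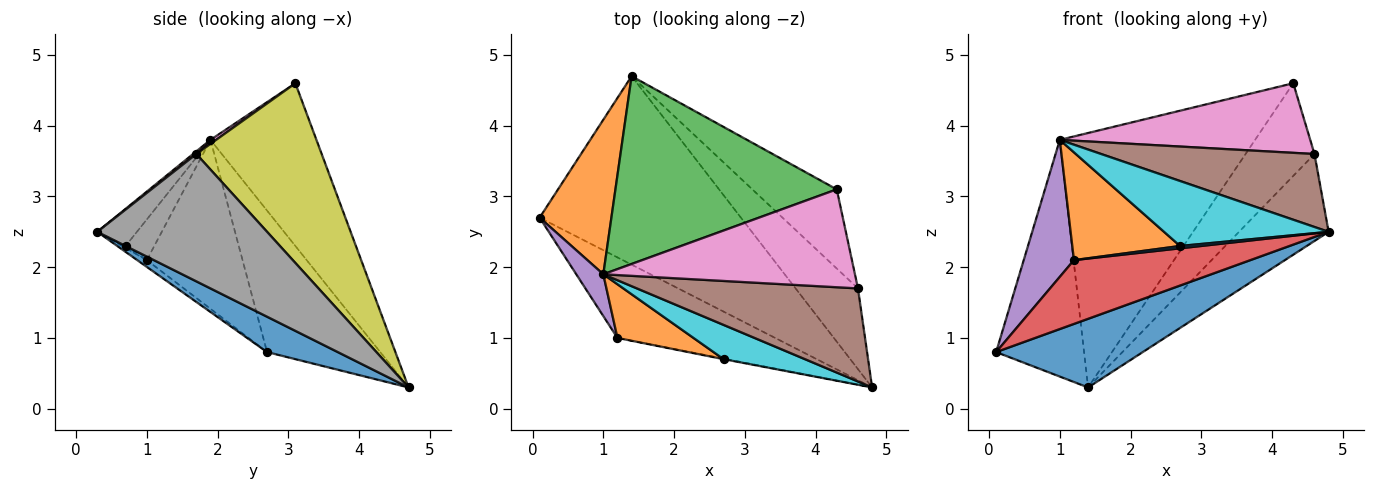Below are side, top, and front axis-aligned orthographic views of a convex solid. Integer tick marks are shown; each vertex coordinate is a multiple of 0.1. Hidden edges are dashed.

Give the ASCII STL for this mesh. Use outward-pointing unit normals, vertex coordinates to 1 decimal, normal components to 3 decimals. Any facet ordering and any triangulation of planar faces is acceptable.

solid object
 facet normal 0.163 -0.338 -0.927
  outer loop
   vertex 1.4 4.7 0.3
   vertex 4.8 0.3 2.5
   vertex 0.1 2.7 0.8
  endloop
 endfacet
 facet normal -0.733 0.569 0.372
  outer loop
   vertex 1.0 1.9 3.8
   vertex 1.4 4.7 0.3
   vertex 0.1 2.7 0.8
  endloop
 endfacet
 facet normal -0.400 0.737 0.544
  outer loop
   vertex 1.0 1.9 3.8
   vertex 4.3 3.1 4.6
   vertex 1.4 4.7 0.3
  endloop
 endfacet
 facet normal -0.034 -0.621 -0.783
  outer loop
   vertex 1.2 1.0 2.1
   vertex 0.1 2.7 0.8
   vertex 4.8 0.3 2.5
  endloop
 endfacet
 facet normal -0.877 -0.460 0.140
  outer loop
   vertex 1.2 1.0 2.1
   vertex 1.0 1.9 3.8
   vertex 0.1 2.7 0.8
  endloop
 endfacet
 facet normal 0.009 -0.617 0.787
  outer loop
   vertex 4.6 1.7 3.6
   vertex 1.0 1.9 3.8
   vertex 4.8 0.3 2.5
  endloop
 endfacet
 facet normal 0.013 -0.579 0.815
  outer loop
   vertex 4.6 1.7 3.6
   vertex 4.3 3.1 4.6
   vertex 1.0 1.9 3.8
  endloop
 endfacet
 facet normal 0.811 0.428 -0.398
  outer loop
   vertex 4.6 1.7 3.6
   vertex 4.8 0.3 2.5
   vertex 1.4 4.7 0.3
  endloop
 endfacet
 facet normal 0.810 0.446 -0.381
  outer loop
   vertex 4.6 1.7 3.6
   vertex 1.4 4.7 0.3
   vertex 4.3 3.1 4.6
  endloop
 endfacet
 facet normal -0.208 -0.865 0.456
  outer loop
   vertex 2.7 0.7 2.3
   vertex 4.8 0.3 2.5
   vertex 1.0 1.9 3.8
  endloop
 endfacet
 facet normal -0.160 -0.958 -0.239
  outer loop
   vertex 2.7 0.7 2.3
   vertex 1.2 1.0 2.1
   vertex 4.8 0.3 2.5
  endloop
 endfacet
 facet normal -0.232 -0.871 0.434
  outer loop
   vertex 2.7 0.7 2.3
   vertex 1.0 1.9 3.8
   vertex 1.2 1.0 2.1
  endloop
 endfacet
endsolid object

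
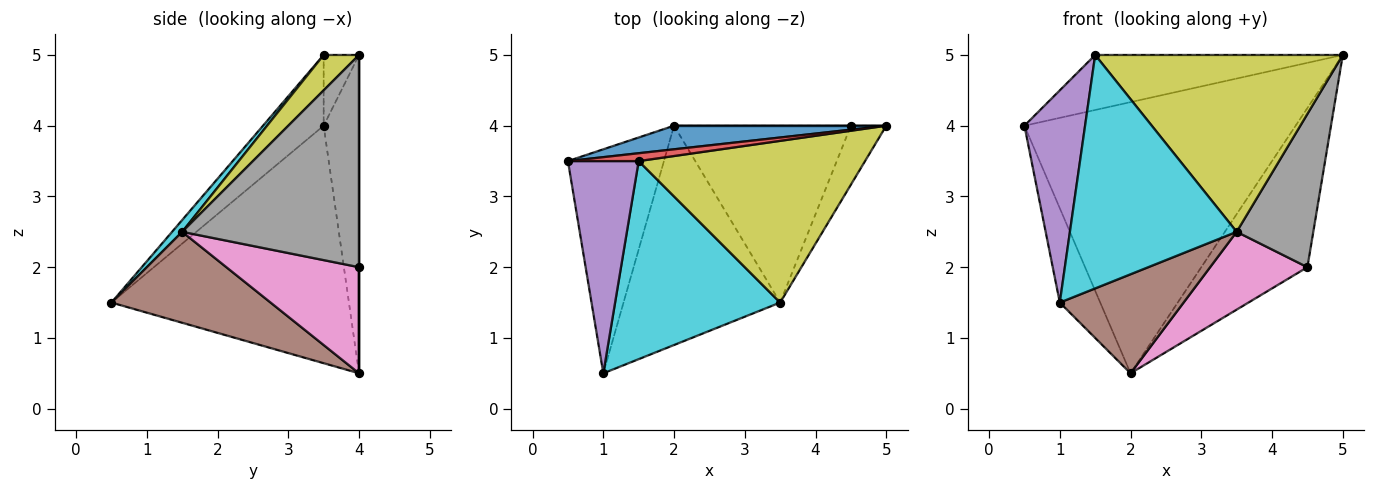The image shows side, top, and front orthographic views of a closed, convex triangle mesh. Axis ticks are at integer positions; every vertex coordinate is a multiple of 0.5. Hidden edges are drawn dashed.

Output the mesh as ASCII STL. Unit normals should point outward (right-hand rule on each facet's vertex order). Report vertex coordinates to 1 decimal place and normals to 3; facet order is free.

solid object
 facet normal -0.129 0.988 0.086
  outer loop
   vertex 2.0 4.0 0.5
   vertex 0.5 3.5 4.0
   vertex 5.0 4.0 5.0
  endloop
 endfacet
 facet normal -0.916 0.156 -0.370
  outer loop
   vertex 2.0 4.0 0.5
   vertex 1.0 0.5 1.5
   vertex 0.5 3.5 4.0
  endloop
 endfacet
 facet normal 0.000 1.000 0.000
  outer loop
   vertex 4.5 4.0 2.0
   vertex 2.0 4.0 0.5
   vertex 5.0 4.0 5.0
  endloop
 endfacet
 facet normal -0.140 0.980 0.140
  outer loop
   vertex 1.5 3.5 5.0
   vertex 5.0 4.0 5.0
   vertex 0.5 3.5 4.0
  endloop
 endfacet
 facet normal -0.577 -0.577 0.577
  outer loop
   vertex 1.5 3.5 5.0
   vertex 0.5 3.5 4.0
   vertex 1.0 0.5 1.5
  endloop
 endfacet
 facet normal 0.468 -0.364 -0.806
  outer loop
   vertex 3.5 1.5 2.5
   vertex 1.0 0.5 1.5
   vertex 2.0 4.0 0.5
  endloop
 endfacet
 facet normal 0.481 -0.353 -0.802
  outer loop
   vertex 3.5 1.5 2.5
   vertex 2.0 4.0 0.5
   vertex 4.5 4.0 2.0
  endloop
 endfacet
 facet normal 0.907 -0.393 -0.151
  outer loop
   vertex 3.5 1.5 2.5
   vertex 4.5 4.0 2.0
   vertex 5.0 4.0 5.0
  endloop
 endfacet
 facet normal 0.105 -0.734 0.671
  outer loop
   vertex 3.5 1.5 2.5
   vertex 5.0 4.0 5.0
   vertex 1.5 3.5 5.0
  endloop
 endfacet
 facet normal 0.046 -0.762 0.646
  outer loop
   vertex 3.5 1.5 2.5
   vertex 1.5 3.5 5.0
   vertex 1.0 0.5 1.5
  endloop
 endfacet
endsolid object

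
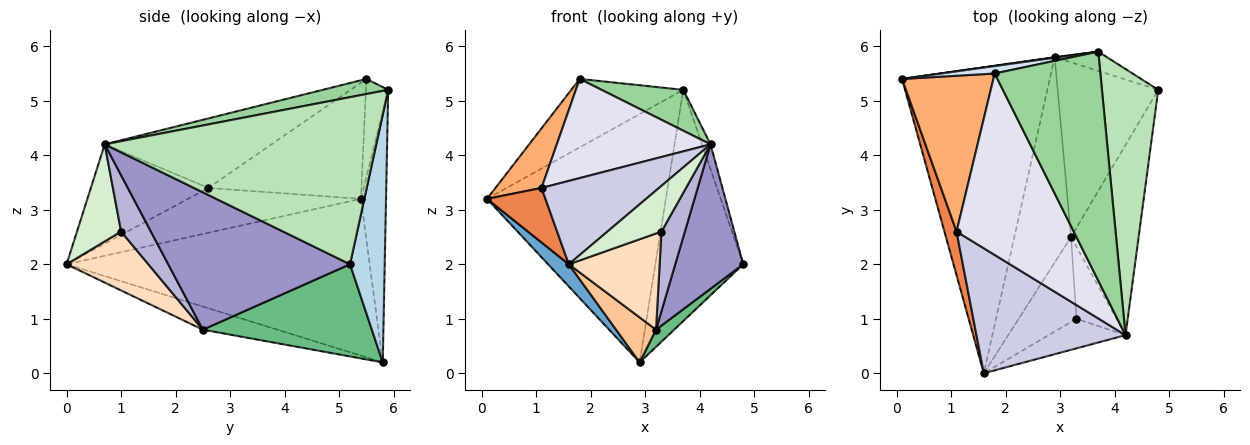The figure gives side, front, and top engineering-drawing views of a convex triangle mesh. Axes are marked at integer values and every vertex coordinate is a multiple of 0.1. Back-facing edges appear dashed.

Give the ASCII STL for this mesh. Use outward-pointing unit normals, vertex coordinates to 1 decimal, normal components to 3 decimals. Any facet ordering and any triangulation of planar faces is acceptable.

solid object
 facet normal -0.727 -0.050 -0.685
  outer loop
   vertex 2.9 5.8 0.2
   vertex 1.6 0.0 2.0
   vertex 0.1 5.4 3.2
  endloop
 endfacet
 facet normal -0.139 0.990 0.002
  outer loop
   vertex 2.9 5.8 0.2
   vertex 0.1 5.4 3.2
   vertex 3.7 5.9 5.2
  endloop
 endfacet
 facet normal 0.366 0.927 -0.077
  outer loop
   vertex 2.9 5.8 0.2
   vertex 3.7 5.9 5.2
   vertex 4.8 5.2 2.0
  endloop
 endfacet
 facet normal -0.194 0.975 0.106
  outer loop
   vertex 1.8 5.5 5.4
   vertex 3.7 5.9 5.2
   vertex 0.1 5.4 3.2
  endloop
 endfacet
 facet normal -0.918 -0.310 0.248
  outer loop
   vertex 1.1 2.6 3.4
   vertex 0.1 5.4 3.2
   vertex 1.6 0.0 2.0
  endloop
 endfacet
 facet normal -0.765 -0.230 0.602
  outer loop
   vertex 1.1 2.6 3.4
   vertex 1.8 5.5 5.4
   vertex 0.1 5.4 3.2
  endloop
 endfacet
 facet normal -0.370 -0.199 -0.907
  outer loop
   vertex 3.2 2.5 0.8
   vertex 1.6 0.0 2.0
   vertex 2.9 5.8 0.2
  endloop
 endfacet
 facet normal 0.559 -0.621 -0.549
  outer loop
   vertex 3.2 2.5 0.8
   vertex 3.3 1.0 2.6
   vertex 1.6 0.0 2.0
  endloop
 endfacet
 facet normal 0.674 -0.072 -0.735
  outer loop
   vertex 3.2 2.5 0.8
   vertex 2.9 5.8 0.2
   vertex 4.8 5.2 2.0
  endloop
 endfacet
 facet normal 0.139 -0.174 0.975
  outer loop
   vertex 4.2 0.7 4.2
   vertex 3.7 5.9 5.2
   vertex 1.8 5.5 5.4
  endloop
 endfacet
 facet normal 0.947 0.030 0.319
  outer loop
   vertex 4.2 0.7 4.2
   vertex 4.8 5.2 2.0
   vertex 3.7 5.9 5.2
  endloop
 endfacet
 facet normal 0.565 -0.693 -0.448
  outer loop
   vertex 4.2 0.7 4.2
   vertex 1.6 0.0 2.0
   vertex 3.3 1.0 2.6
  endloop
 endfacet
 facet normal 0.851 -0.318 -0.419
  outer loop
   vertex 4.2 0.7 4.2
   vertex 3.2 2.5 0.8
   vertex 4.8 5.2 2.0
  endloop
 endfacet
 facet normal 0.687 -0.539 -0.487
  outer loop
   vertex 4.2 0.7 4.2
   vertex 3.3 1.0 2.6
   vertex 3.2 2.5 0.8
  endloop
 endfacet
 facet normal -0.485 -0.485 0.728
  outer loop
   vertex 4.2 0.7 4.2
   vertex 1.1 2.6 3.4
   vertex 1.6 0.0 2.0
  endloop
 endfacet
 facet normal -0.462 -0.425 0.778
  outer loop
   vertex 4.2 0.7 4.2
   vertex 1.8 5.5 5.4
   vertex 1.1 2.6 3.4
  endloop
 endfacet
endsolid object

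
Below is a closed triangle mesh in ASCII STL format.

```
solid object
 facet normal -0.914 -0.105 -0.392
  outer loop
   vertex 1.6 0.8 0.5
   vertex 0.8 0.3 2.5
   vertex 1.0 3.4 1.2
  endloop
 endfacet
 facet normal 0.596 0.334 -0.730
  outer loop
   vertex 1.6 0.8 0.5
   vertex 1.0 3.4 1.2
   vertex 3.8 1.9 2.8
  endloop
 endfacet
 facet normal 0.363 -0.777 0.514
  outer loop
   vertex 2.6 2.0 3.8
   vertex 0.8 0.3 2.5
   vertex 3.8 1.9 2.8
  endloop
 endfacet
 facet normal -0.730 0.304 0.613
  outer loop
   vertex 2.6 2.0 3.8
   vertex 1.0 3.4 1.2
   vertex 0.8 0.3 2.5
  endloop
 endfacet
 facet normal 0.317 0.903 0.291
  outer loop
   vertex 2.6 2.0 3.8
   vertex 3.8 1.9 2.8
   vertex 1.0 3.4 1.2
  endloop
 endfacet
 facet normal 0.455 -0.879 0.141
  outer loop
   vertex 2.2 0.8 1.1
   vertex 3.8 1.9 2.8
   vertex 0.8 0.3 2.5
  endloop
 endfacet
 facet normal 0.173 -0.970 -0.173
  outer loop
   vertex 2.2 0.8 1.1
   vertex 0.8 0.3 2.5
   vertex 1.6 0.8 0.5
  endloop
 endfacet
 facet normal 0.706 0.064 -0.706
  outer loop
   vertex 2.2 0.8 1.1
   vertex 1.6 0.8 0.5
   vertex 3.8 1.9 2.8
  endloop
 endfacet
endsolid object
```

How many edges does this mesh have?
12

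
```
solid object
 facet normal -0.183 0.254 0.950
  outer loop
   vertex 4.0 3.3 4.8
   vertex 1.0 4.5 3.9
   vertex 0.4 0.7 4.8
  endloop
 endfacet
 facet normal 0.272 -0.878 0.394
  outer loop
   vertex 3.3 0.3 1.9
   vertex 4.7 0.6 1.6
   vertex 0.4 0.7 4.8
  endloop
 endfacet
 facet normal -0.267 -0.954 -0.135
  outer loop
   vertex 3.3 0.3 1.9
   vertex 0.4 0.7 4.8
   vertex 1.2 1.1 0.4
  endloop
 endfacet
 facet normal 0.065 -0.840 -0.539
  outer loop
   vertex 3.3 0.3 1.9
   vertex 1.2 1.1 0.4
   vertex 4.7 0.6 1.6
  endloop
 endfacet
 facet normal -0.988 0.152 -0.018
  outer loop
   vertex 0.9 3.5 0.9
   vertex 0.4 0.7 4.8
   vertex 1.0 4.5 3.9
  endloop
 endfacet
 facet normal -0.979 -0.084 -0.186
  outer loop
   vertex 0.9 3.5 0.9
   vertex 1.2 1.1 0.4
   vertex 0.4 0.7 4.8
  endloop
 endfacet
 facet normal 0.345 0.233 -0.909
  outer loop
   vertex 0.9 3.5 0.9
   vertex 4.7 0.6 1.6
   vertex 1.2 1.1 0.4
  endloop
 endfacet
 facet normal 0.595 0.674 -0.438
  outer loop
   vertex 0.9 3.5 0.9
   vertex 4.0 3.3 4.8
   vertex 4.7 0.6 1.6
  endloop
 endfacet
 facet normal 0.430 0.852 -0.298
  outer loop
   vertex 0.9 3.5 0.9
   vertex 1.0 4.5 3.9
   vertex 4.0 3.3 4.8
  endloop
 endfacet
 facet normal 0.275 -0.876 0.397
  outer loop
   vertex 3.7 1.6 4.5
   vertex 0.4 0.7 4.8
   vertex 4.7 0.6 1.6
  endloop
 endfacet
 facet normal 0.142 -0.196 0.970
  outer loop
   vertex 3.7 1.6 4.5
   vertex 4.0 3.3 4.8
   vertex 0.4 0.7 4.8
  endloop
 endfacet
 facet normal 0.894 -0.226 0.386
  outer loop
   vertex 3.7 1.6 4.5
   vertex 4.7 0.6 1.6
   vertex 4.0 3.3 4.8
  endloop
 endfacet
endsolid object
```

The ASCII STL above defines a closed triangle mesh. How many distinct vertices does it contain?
8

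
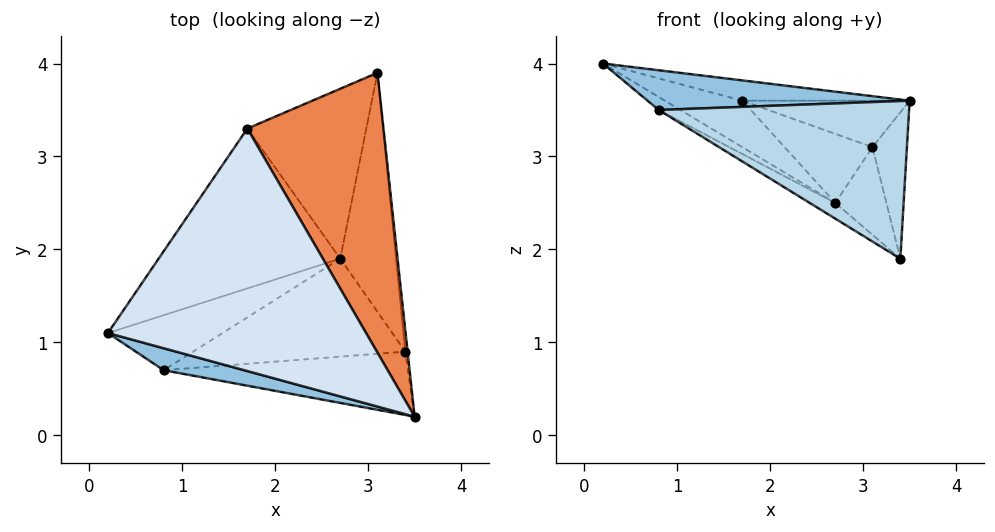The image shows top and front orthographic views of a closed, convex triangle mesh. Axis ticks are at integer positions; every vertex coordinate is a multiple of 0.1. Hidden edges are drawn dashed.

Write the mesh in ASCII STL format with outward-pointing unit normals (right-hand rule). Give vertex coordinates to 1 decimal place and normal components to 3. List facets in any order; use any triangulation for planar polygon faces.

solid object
 facet normal 0.994 0.105 -0.015
  outer loop
   vertex 3.4 0.9 1.9
   vertex 3.1 3.9 3.1
   vertex 3.5 0.2 3.6
  endloop
 endfacet
 facet normal -0.177 -0.861 0.476
  outer loop
   vertex 0.8 0.7 3.5
   vertex 3.5 0.2 3.6
   vertex 0.2 1.1 4.0
  endloop
 endfacet
 facet normal -0.156 -0.917 -0.368
  outer loop
   vertex 0.8 0.7 3.5
   vertex 3.4 0.9 1.9
   vertex 3.5 0.2 3.6
  endloop
 endfacet
 facet normal 0.142 0.082 0.986
  outer loop
   vertex 1.7 3.3 3.6
   vertex 0.2 1.1 4.0
   vertex 3.5 0.2 3.6
  endloop
 endfacet
 facet normal 0.272 0.158 0.949
  outer loop
   vertex 1.7 3.3 3.6
   vertex 3.5 0.2 3.6
   vertex 3.1 3.9 3.1
  endloop
 endfacet
 facet normal -0.299 0.329 -0.896
  outer loop
   vertex 2.7 1.9 2.5
   vertex 3.1 3.9 3.1
   vertex 3.4 0.9 1.9
  endloop
 endfacet
 facet normal -0.442 0.338 -0.831
  outer loop
   vertex 2.7 1.9 2.5
   vertex 1.7 3.3 3.6
   vertex 3.1 3.9 3.1
  endloop
 endfacet
 facet normal -0.527 0.135 -0.839
  outer loop
   vertex 2.7 1.9 2.5
   vertex 3.4 0.9 1.9
   vertex 0.8 0.7 3.5
  endloop
 endfacet
 facet normal -0.549 0.192 -0.813
  outer loop
   vertex 2.7 1.9 2.5
   vertex 0.8 0.7 3.5
   vertex 0.2 1.1 4.0
  endloop
 endfacet
 facet normal -0.554 0.232 -0.799
  outer loop
   vertex 2.7 1.9 2.5
   vertex 0.2 1.1 4.0
   vertex 1.7 3.3 3.6
  endloop
 endfacet
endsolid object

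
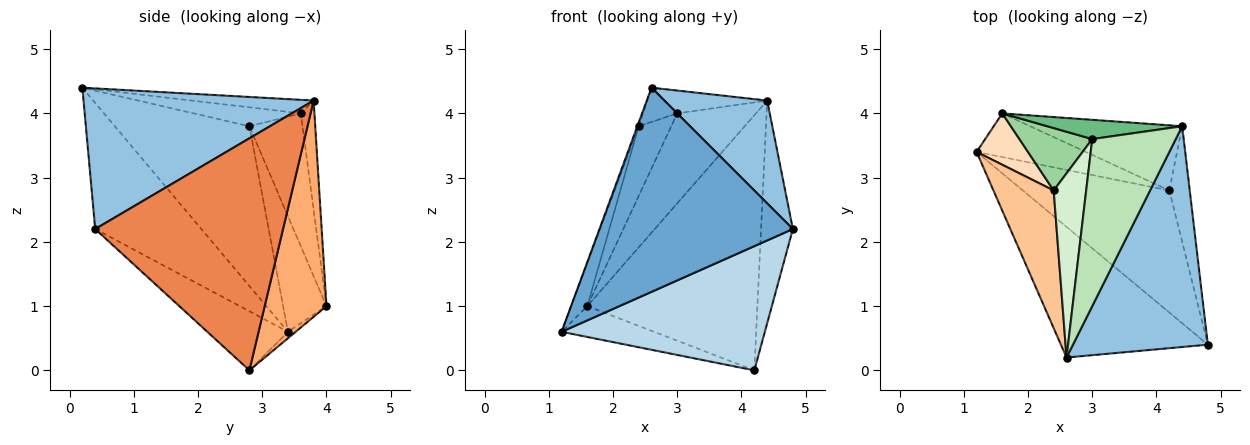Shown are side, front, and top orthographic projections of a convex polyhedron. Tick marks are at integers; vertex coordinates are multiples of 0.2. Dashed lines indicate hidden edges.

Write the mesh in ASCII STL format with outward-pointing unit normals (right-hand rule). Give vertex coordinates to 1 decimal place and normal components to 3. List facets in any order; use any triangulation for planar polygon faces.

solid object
 facet normal -0.420 -0.765 -0.489
  outer loop
   vertex 2.6 0.2 4.4
   vertex 1.2 3.4 0.6
   vertex 4.8 0.4 2.2
  endloop
 endfacet
 facet normal 0.687 -0.307 0.659
  outer loop
   vertex 4.4 3.8 4.2
   vertex 2.6 0.2 4.4
   vertex 4.8 0.4 2.2
  endloop
 endfacet
 facet normal -0.272 -0.686 -0.674
  outer loop
   vertex 4.2 2.8 0.0
   vertex 4.8 0.4 2.2
   vertex 1.2 3.4 0.6
  endloop
 endfacet
 facet normal -0.048 0.576 -0.816
  outer loop
   vertex 4.2 2.8 0.0
   vertex 1.2 3.4 0.6
   vertex 1.6 4.0 1.0
  endloop
 endfacet
 facet normal 0.982 0.166 -0.086
  outer loop
   vertex 4.2 2.8 0.0
   vertex 4.4 3.8 4.2
   vertex 4.8 0.4 2.2
  endloop
 endfacet
 facet normal 0.332 0.914 -0.233
  outer loop
   vertex 4.2 2.8 0.0
   vertex 1.6 4.0 1.0
   vertex 4.4 3.8 4.2
  endloop
 endfacet
 facet normal -0.936 0.009 0.353
  outer loop
   vertex 2.4 2.8 3.8
   vertex 1.2 3.4 0.6
   vertex 2.6 0.2 4.4
  endloop
 endfacet
 facet normal -0.866 0.321 0.385
  outer loop
   vertex 2.4 2.8 3.8
   vertex 1.6 4.0 1.0
   vertex 1.2 3.4 0.6
  endloop
 endfacet
 facet normal -0.167 0.964 0.207
  outer loop
   vertex 3.0 3.6 4.0
   vertex 4.4 3.8 4.2
   vertex 1.6 4.0 1.0
  endloop
 endfacet
 facet normal -0.772 0.473 0.424
  outer loop
   vertex 3.0 3.6 4.0
   vertex 1.6 4.0 1.0
   vertex 2.4 2.8 3.8
  endloop
 endfacet
 facet normal -0.159 0.134 0.978
  outer loop
   vertex 3.0 3.6 4.0
   vertex 2.6 0.2 4.4
   vertex 4.4 3.8 4.2
  endloop
 endfacet
 facet normal -0.496 0.159 0.854
  outer loop
   vertex 3.0 3.6 4.0
   vertex 2.4 2.8 3.8
   vertex 2.6 0.2 4.4
  endloop
 endfacet
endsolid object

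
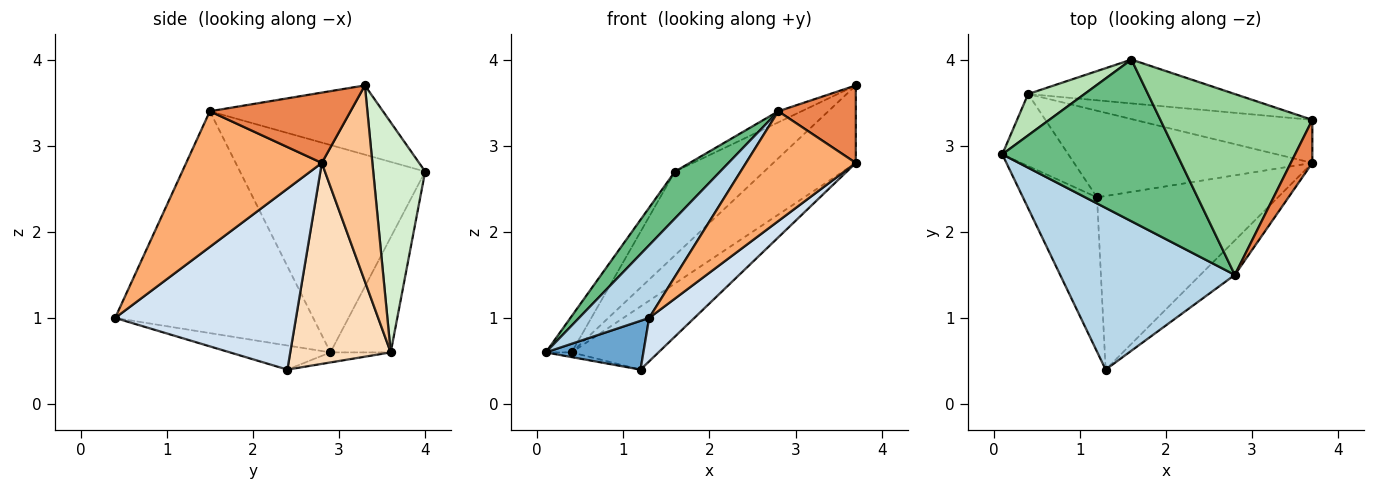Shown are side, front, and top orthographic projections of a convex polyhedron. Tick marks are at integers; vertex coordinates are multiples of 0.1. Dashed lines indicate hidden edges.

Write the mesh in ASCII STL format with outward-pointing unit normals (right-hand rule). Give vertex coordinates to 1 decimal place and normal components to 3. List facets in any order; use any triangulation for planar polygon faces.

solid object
 facet normal -0.296 -0.288 -0.911
  outer loop
   vertex 1.2 2.4 0.4
   vertex 1.3 0.4 1.0
   vertex 0.1 2.9 0.6
  endloop
 endfacet
 facet normal -0.150 0.064 -0.987
  outer loop
   vertex 0.4 3.6 0.6
   vertex 1.2 2.4 0.4
   vertex 0.1 2.9 0.6
  endloop
 endfacet
 facet normal -0.757 -0.268 0.596
  outer loop
   vertex 2.8 1.5 3.4
   vertex 0.1 2.9 0.6
   vertex 1.3 0.4 1.0
  endloop
 endfacet
 facet normal 0.696 -0.174 -0.696
  outer loop
   vertex 3.7 2.8 2.8
   vertex 1.3 0.4 1.0
   vertex 1.2 2.4 0.4
  endloop
 endfacet
 facet normal 0.846 -0.466 0.259
  outer loop
   vertex 3.7 2.8 2.8
   vertex 3.7 3.3 3.7
   vertex 2.8 1.5 3.4
  endloop
 endfacet
 facet normal 0.763 -0.617 -0.194
  outer loop
   vertex 3.7 2.8 2.8
   vertex 2.8 1.5 3.4
   vertex 1.3 0.4 1.0
  endloop
 endfacet
 facet normal 0.472 0.771 -0.428
  outer loop
   vertex 3.7 2.8 2.8
   vertex 0.4 3.6 0.6
   vertex 3.7 3.3 3.7
  endloop
 endfacet
 facet normal 0.563 0.487 -0.668
  outer loop
   vertex 3.7 2.8 2.8
   vertex 1.2 2.4 0.4
   vertex 0.4 3.6 0.6
  endloop
 endfacet
 facet normal -0.752 -0.184 0.633
  outer loop
   vertex 1.6 4.0 2.7
   vertex 0.1 2.9 0.6
   vertex 2.8 1.5 3.4
  endloop
 endfacet
 facet normal -0.414 0.056 0.909
  outer loop
   vertex 1.6 4.0 2.7
   vertex 2.8 1.5 3.4
   vertex 3.7 3.3 3.7
  endloop
 endfacet
 facet normal -0.838 0.359 0.411
  outer loop
   vertex 1.6 4.0 2.7
   vertex 0.4 3.6 0.6
   vertex 0.1 2.9 0.6
  endloop
 endfacet
 facet normal 0.459 0.787 -0.412
  outer loop
   vertex 1.6 4.0 2.7
   vertex 3.7 3.3 3.7
   vertex 0.4 3.6 0.6
  endloop
 endfacet
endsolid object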